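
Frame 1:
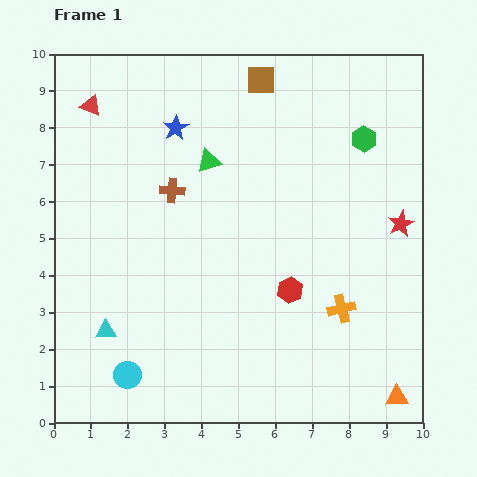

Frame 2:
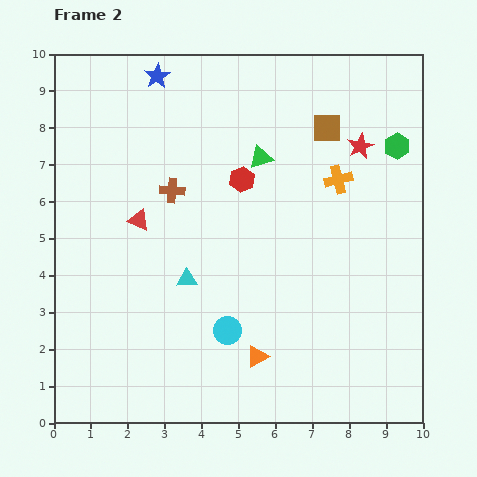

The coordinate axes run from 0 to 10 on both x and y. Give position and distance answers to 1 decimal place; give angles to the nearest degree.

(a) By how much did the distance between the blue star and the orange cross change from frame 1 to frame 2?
-1.1

Distance in frame 1: 6.7. Distance in frame 2: 5.6.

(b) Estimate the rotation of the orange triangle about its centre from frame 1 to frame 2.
28° counter-clockwise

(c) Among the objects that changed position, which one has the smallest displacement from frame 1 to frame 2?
the green hexagon

(moved 0.9)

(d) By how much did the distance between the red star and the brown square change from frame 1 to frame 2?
-4.4

Distance in frame 1: 5.4. Distance in frame 2: 1.0.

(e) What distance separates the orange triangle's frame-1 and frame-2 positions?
4.0

The orange triangle moved from (9.3, 0.7) to (5.5, 1.8), a distance of √(3.8² + 1.1²) ≈ 4.0.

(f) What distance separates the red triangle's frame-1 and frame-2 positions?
3.4

The red triangle moved from (1.0, 8.6) to (2.3, 5.5), a distance of √(1.3² + 3.1²) ≈ 3.4.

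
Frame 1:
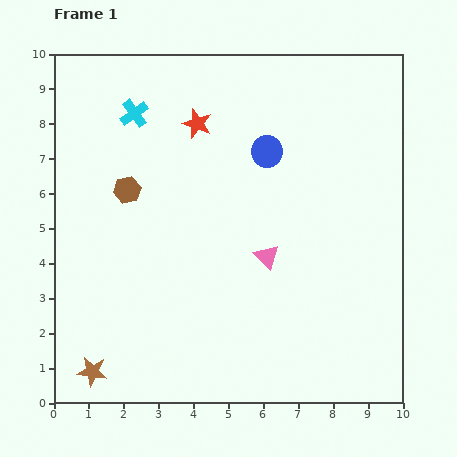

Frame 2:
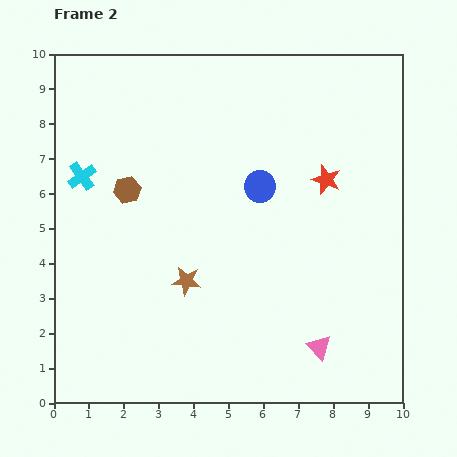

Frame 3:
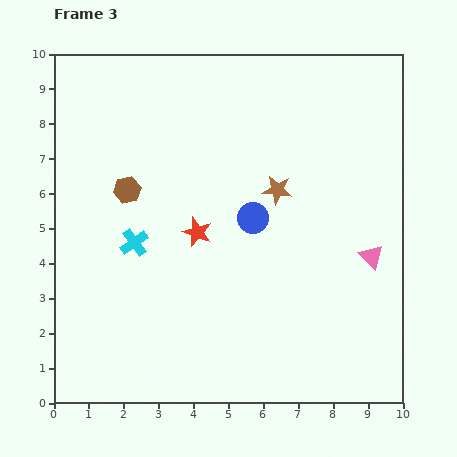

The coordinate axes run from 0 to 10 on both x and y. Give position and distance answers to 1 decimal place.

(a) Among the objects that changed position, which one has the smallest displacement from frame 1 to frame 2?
the blue circle

(moved 1.0)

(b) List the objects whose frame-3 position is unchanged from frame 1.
the brown hexagon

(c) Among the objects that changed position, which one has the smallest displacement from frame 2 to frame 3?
the blue circle

(moved 0.9)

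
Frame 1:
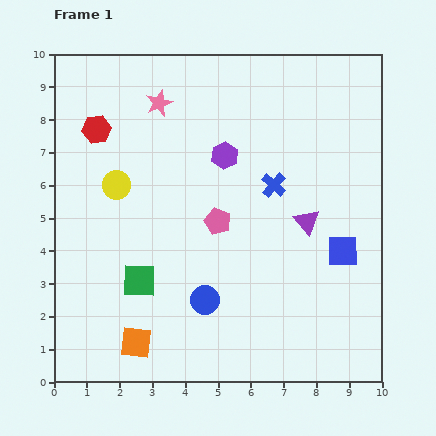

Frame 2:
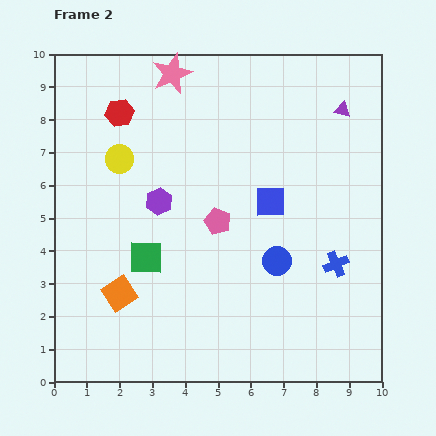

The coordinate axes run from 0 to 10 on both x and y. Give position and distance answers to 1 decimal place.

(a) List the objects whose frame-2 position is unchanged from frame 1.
the pink pentagon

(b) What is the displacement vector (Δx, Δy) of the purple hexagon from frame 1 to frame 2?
(-2.0, -1.4)

The purple hexagon was at (5.2, 6.9) in frame 1 and (3.2, 5.5) in frame 2.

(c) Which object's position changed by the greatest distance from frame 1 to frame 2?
the purple triangle

(moved 3.6; next 3.1)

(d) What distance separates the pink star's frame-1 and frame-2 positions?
1.0

The pink star moved from (3.2, 8.5) to (3.6, 9.4), a distance of √(0.4² + 0.9²) ≈ 1.0.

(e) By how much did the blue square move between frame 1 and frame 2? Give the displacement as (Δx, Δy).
(-2.2, 1.5)

The blue square was at (8.8, 4.0) in frame 1 and (6.6, 5.5) in frame 2.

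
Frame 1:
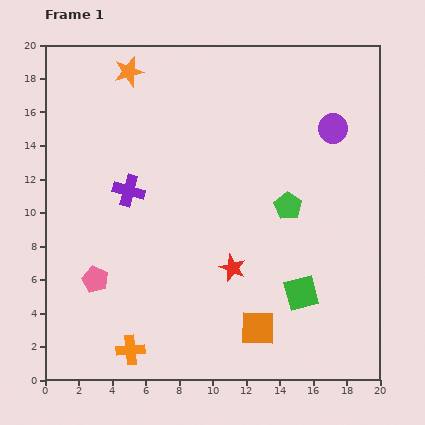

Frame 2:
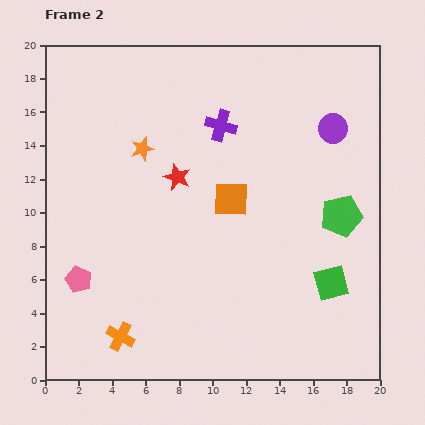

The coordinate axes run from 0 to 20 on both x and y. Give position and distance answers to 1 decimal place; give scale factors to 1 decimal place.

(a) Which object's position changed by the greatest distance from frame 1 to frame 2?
the orange square

(moved 7.9; next 6.7)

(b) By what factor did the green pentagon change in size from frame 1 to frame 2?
1.5×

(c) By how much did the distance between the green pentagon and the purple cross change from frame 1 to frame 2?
-0.5

Distance in frame 1: 9.5. Distance in frame 2: 9.0.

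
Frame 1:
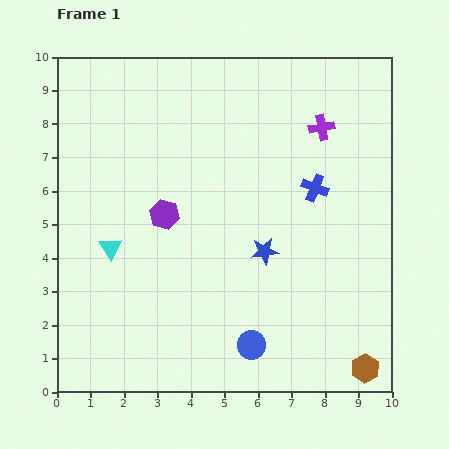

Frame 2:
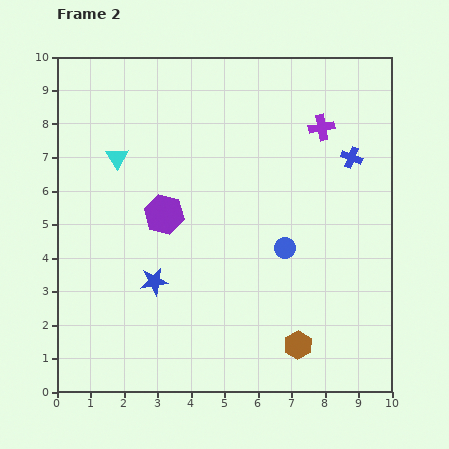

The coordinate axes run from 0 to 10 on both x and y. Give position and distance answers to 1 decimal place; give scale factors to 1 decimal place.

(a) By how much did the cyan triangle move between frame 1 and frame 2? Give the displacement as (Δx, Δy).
(0.2, 2.7)

The cyan triangle was at (1.6, 4.3) in frame 1 and (1.8, 7.0) in frame 2.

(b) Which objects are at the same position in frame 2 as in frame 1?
the purple hexagon, the purple cross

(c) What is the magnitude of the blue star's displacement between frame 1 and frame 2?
3.4

The blue star moved from (6.2, 4.2) to (2.9, 3.3), a distance of √(3.3² + 0.9²) ≈ 3.4.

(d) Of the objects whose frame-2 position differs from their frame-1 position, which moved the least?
the blue cross

(moved 1.4)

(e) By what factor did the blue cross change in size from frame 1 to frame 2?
0.8×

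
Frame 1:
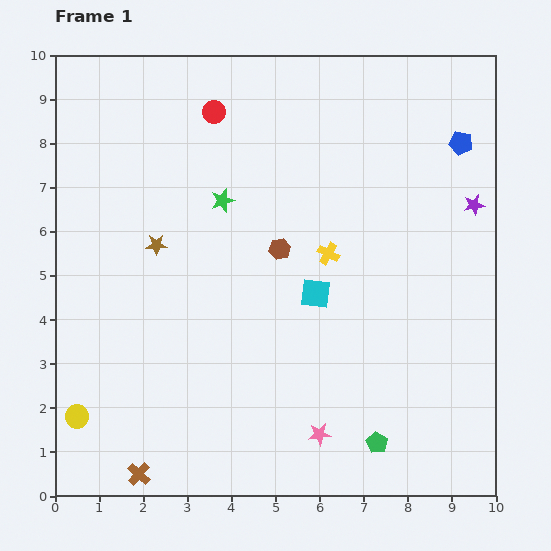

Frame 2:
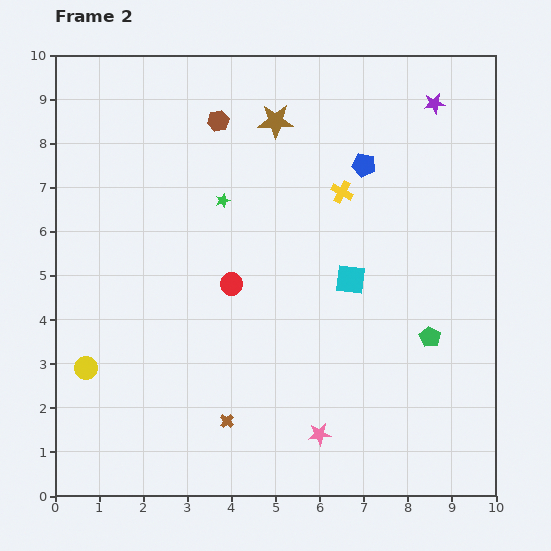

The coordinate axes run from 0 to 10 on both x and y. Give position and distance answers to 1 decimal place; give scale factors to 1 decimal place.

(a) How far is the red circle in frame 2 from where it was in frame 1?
3.9

The red circle moved from (3.6, 8.7) to (4.0, 4.8), a distance of √(0.4² + 3.9²) ≈ 3.9.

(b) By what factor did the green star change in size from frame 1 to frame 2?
0.6×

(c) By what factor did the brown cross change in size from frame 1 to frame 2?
0.6×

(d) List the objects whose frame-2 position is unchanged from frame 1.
the green star, the pink star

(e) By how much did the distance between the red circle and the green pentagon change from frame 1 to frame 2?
-3.7

Distance in frame 1: 8.4. Distance in frame 2: 4.7.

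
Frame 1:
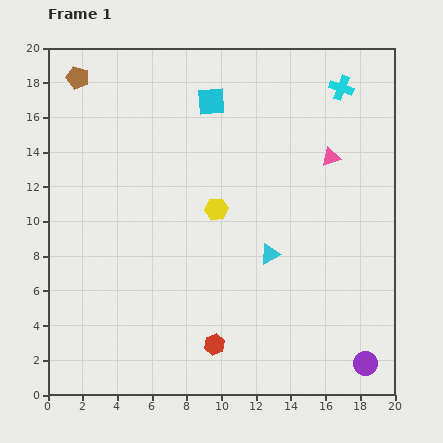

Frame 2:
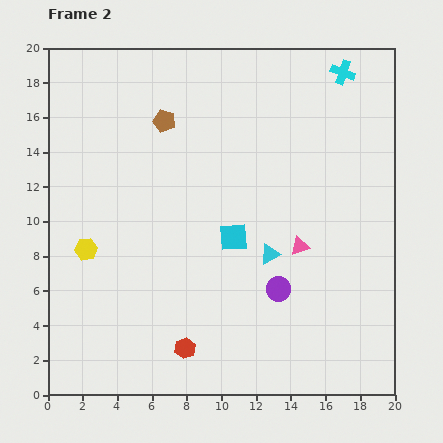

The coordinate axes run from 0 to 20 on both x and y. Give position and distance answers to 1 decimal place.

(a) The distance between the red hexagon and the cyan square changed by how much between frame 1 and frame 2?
-7.0

Distance in frame 1: 14.0. Distance in frame 2: 7.0.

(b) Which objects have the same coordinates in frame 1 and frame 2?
the cyan triangle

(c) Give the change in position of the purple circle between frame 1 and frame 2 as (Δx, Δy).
(-5.0, 4.3)

The purple circle was at (18.3, 1.8) in frame 1 and (13.3, 6.1) in frame 2.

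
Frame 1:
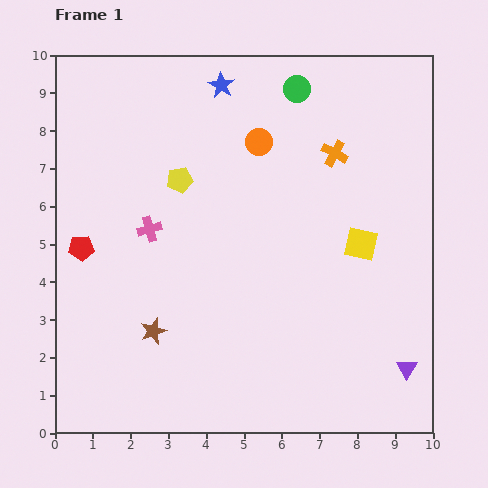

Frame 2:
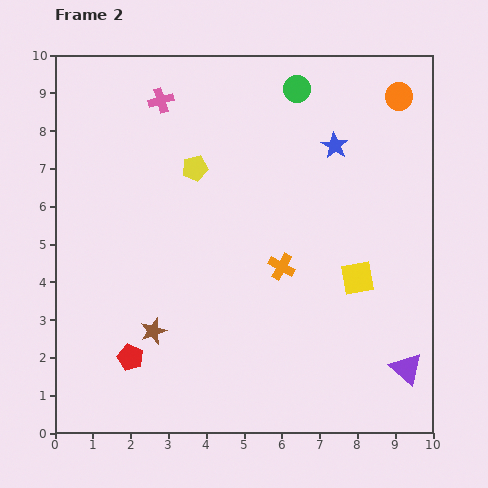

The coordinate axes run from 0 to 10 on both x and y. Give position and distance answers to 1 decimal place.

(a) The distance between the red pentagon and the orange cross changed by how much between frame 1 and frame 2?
-2.5

Distance in frame 1: 7.2. Distance in frame 2: 4.7.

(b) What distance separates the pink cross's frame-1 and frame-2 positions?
3.4

The pink cross moved from (2.5, 5.4) to (2.8, 8.8), a distance of √(0.3² + 3.4²) ≈ 3.4.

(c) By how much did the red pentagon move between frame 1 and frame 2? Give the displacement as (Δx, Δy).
(1.3, -2.9)

The red pentagon was at (0.7, 4.9) in frame 1 and (2.0, 2.0) in frame 2.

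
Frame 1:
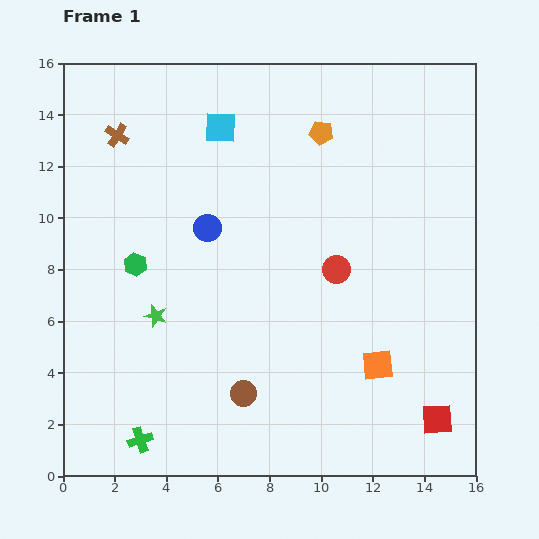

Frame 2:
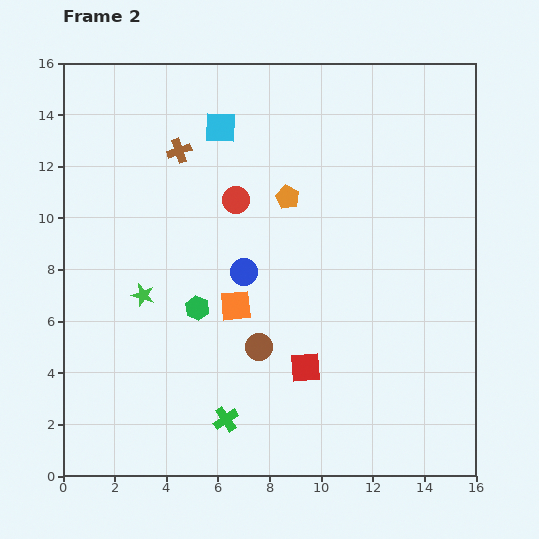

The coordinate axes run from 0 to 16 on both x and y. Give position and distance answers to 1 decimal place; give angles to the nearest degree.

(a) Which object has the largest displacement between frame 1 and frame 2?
the orange square

(moved 6.0; next 5.5)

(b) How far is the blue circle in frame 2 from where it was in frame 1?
2.2

The blue circle moved from (5.6, 9.6) to (7.0, 7.9), a distance of √(1.4² + 1.7²) ≈ 2.2.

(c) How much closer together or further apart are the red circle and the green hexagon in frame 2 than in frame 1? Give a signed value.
-3.3

Distance in frame 1: 7.8. Distance in frame 2: 4.5.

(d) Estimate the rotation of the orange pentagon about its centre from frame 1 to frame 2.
19° clockwise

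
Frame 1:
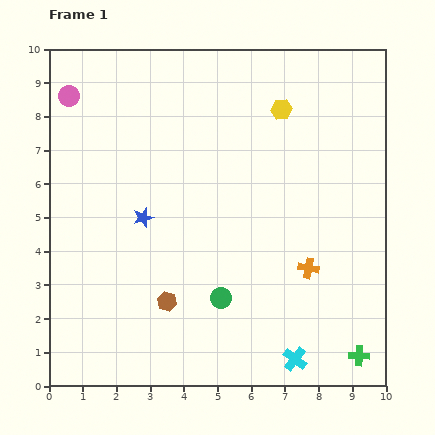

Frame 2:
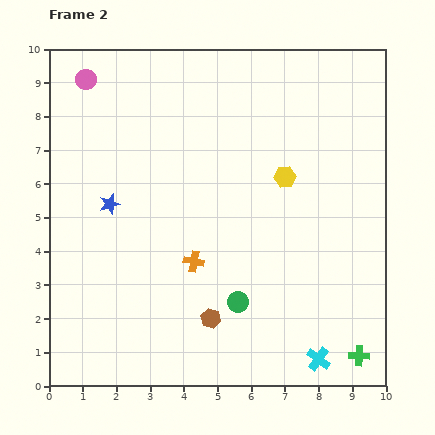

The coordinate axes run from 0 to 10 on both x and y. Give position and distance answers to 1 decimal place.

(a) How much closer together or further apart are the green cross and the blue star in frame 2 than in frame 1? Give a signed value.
+1.1

Distance in frame 1: 7.6. Distance in frame 2: 8.7.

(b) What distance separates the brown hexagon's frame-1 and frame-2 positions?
1.4

The brown hexagon moved from (3.5, 2.5) to (4.8, 2.0), a distance of √(1.3² + 0.5²) ≈ 1.4.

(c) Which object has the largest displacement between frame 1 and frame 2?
the orange cross

(moved 3.4; next 2.0)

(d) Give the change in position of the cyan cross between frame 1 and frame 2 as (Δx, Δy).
(0.7, 0.0)

The cyan cross was at (7.3, 0.8) in frame 1 and (8.0, 0.8) in frame 2.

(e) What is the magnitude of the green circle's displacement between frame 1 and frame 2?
0.5

The green circle moved from (5.1, 2.6) to (5.6, 2.5), a distance of √(0.5² + 0.1²) ≈ 0.5.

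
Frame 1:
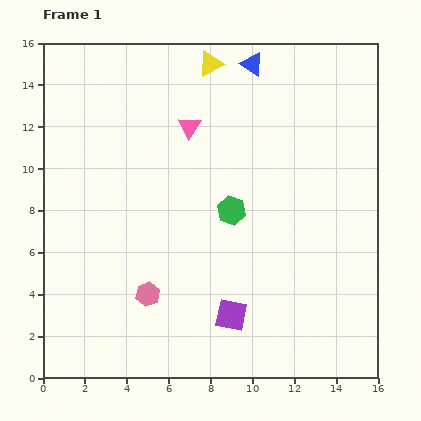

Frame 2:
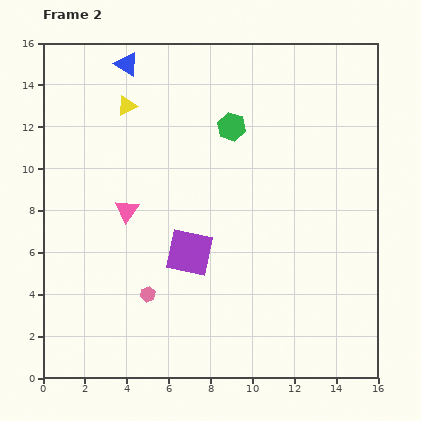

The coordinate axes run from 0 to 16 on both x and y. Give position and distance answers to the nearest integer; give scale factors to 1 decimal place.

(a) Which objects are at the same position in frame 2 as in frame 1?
the pink hexagon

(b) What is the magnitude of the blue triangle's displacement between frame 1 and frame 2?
6

The blue triangle moved from (10, 15) to (4, 15), a distance of √(6² + 0²) ≈ 6.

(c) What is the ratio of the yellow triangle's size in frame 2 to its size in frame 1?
0.8×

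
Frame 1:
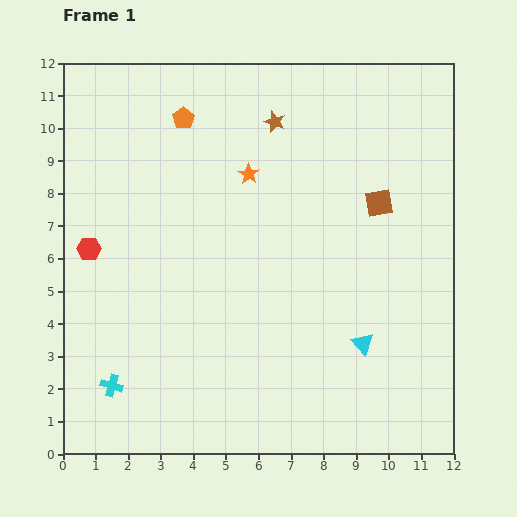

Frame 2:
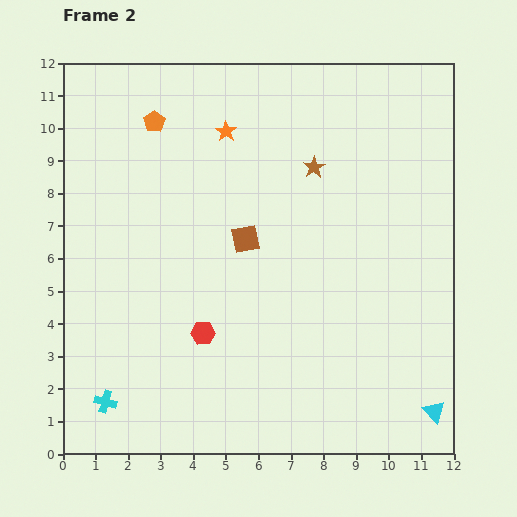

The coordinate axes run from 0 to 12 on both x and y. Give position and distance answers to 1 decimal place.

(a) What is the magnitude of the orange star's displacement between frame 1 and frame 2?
1.5

The orange star moved from (5.7, 8.6) to (5.0, 9.9), a distance of √(0.7² + 1.3²) ≈ 1.5.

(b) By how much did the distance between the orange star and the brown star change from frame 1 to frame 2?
+1.1

Distance in frame 1: 1.8. Distance in frame 2: 2.9.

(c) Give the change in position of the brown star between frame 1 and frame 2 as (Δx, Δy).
(1.2, -1.4)

The brown star was at (6.5, 10.2) in frame 1 and (7.7, 8.8) in frame 2.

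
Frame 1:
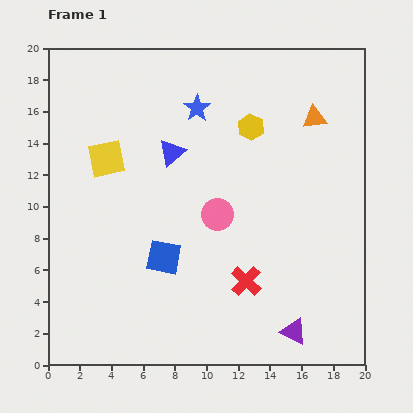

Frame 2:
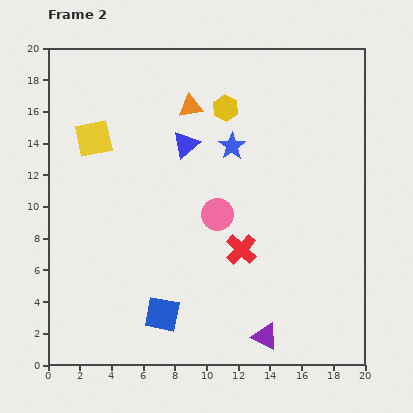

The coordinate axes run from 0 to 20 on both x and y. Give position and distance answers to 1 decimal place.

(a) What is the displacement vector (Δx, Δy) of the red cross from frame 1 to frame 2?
(-0.3, 2.0)

The red cross was at (12.5, 5.3) in frame 1 and (12.2, 7.3) in frame 2.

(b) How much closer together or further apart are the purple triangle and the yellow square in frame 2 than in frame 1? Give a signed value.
+0.4

Distance in frame 1: 16.1. Distance in frame 2: 16.5.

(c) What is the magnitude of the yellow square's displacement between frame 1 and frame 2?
1.5

The yellow square moved from (3.7, 13.0) to (2.9, 14.3), a distance of √(0.8² + 1.3²) ≈ 1.5.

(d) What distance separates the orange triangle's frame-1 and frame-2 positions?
7.8

The orange triangle moved from (16.8, 15.6) to (9.0, 16.3), a distance of √(7.8² + 0.7²) ≈ 7.8.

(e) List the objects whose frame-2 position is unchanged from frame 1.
the pink circle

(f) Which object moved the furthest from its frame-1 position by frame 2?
the orange triangle

(moved 7.8; next 3.6)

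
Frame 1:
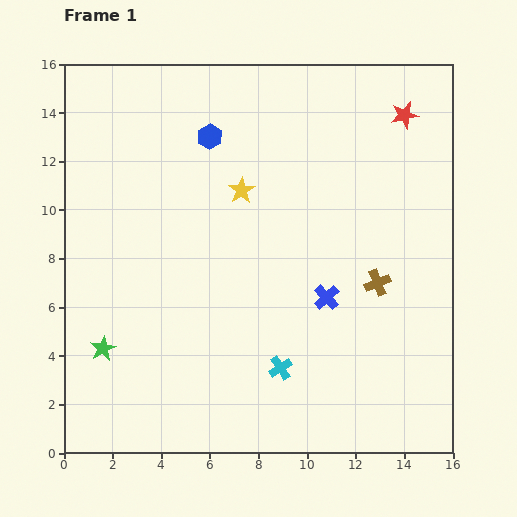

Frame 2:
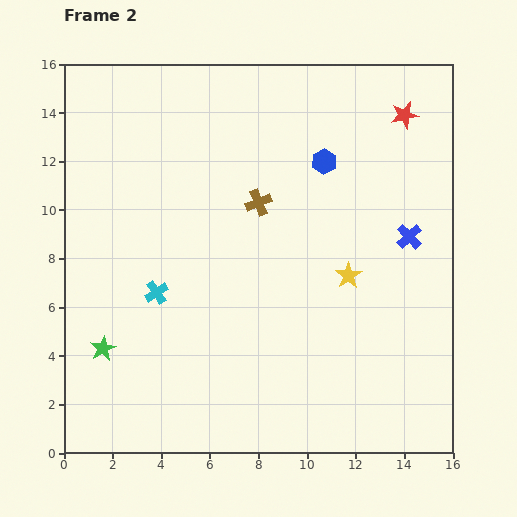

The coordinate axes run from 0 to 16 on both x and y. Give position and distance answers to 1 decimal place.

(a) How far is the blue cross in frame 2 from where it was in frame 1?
4.2

The blue cross moved from (10.8, 6.4) to (14.2, 8.9), a distance of √(3.4² + 2.5²) ≈ 4.2.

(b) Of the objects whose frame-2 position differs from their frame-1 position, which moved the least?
the blue cross

(moved 4.2)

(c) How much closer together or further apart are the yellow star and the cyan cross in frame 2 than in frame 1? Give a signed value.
+0.4

Distance in frame 1: 7.5. Distance in frame 2: 7.9.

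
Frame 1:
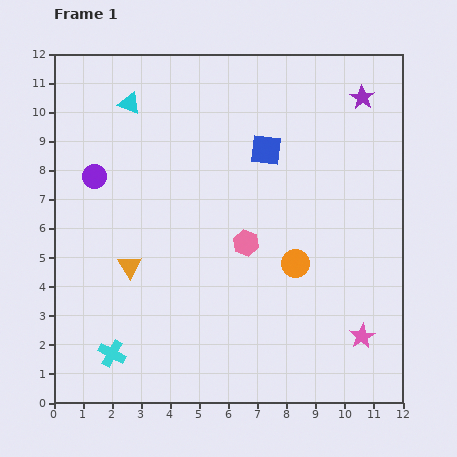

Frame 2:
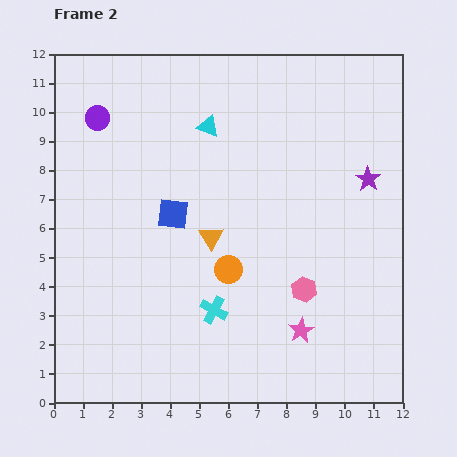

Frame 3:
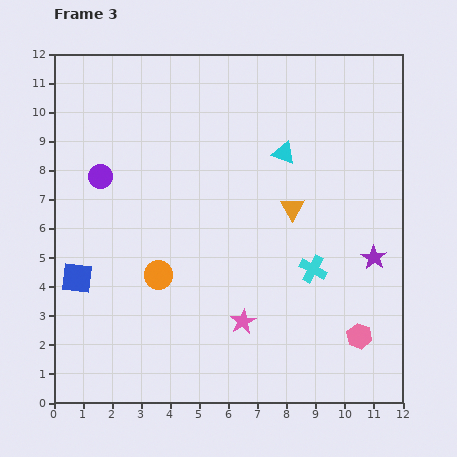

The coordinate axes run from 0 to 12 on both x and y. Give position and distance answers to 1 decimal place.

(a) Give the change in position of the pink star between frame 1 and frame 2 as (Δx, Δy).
(-2.1, 0.2)

The pink star was at (10.6, 2.3) in frame 1 and (8.5, 2.5) in frame 2.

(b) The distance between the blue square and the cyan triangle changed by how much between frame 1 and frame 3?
+3.3

Distance in frame 1: 5.0. Distance in frame 3: 8.3.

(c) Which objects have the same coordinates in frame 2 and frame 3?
none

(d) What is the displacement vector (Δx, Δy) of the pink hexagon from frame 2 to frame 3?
(1.9, -1.6)

The pink hexagon was at (8.6, 3.9) in frame 2 and (10.5, 2.3) in frame 3.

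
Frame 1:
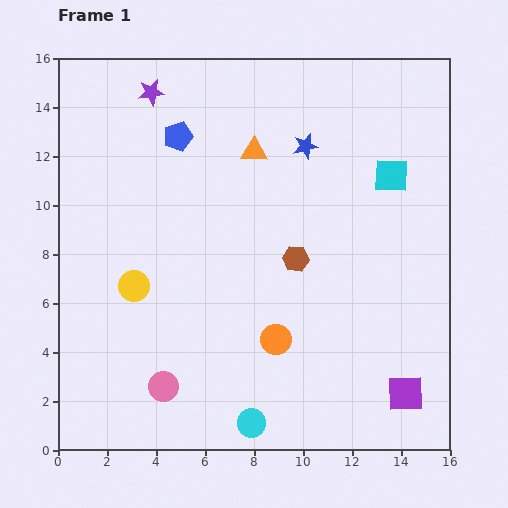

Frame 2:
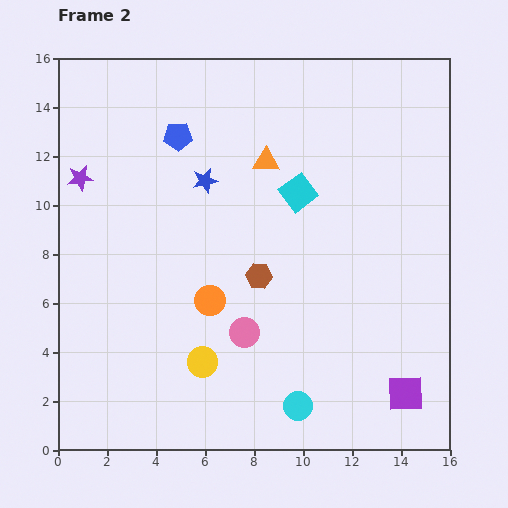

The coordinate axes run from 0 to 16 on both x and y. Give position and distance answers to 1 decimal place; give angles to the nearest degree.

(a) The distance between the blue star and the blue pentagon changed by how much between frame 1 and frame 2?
-3.1

Distance in frame 1: 5.2. Distance in frame 2: 2.1.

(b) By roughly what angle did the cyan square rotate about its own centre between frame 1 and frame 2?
39° counter-clockwise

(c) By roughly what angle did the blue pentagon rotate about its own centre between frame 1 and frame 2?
16° clockwise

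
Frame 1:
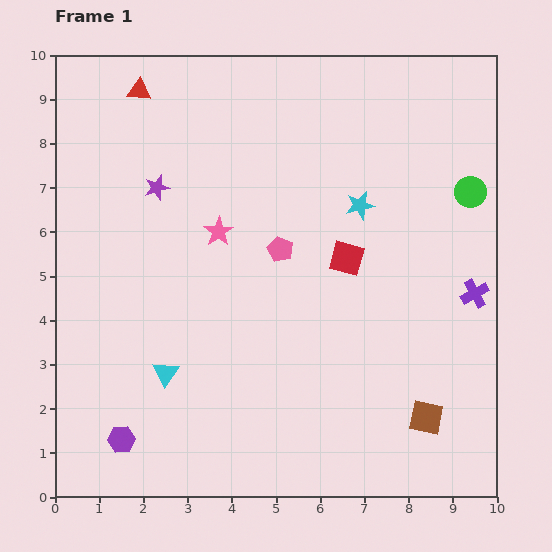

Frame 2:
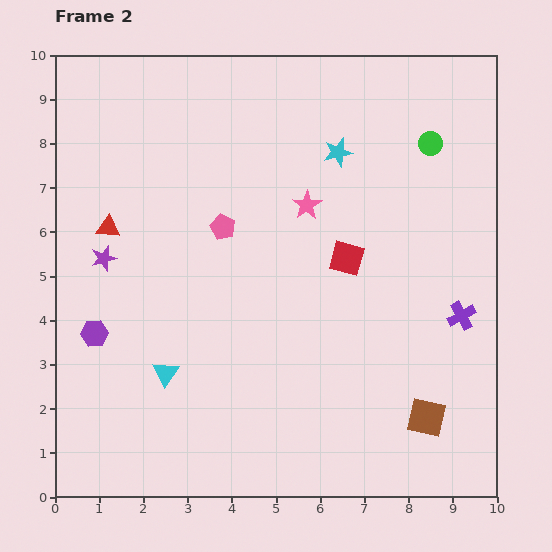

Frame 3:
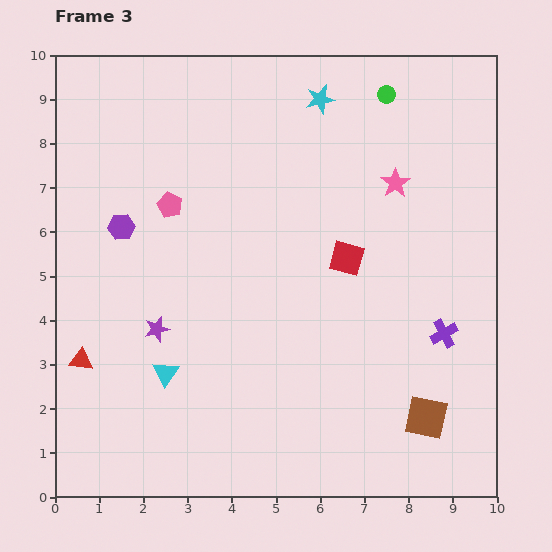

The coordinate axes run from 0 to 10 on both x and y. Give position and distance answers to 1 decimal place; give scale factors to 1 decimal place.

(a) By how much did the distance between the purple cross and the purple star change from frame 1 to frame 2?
+0.6

Distance in frame 1: 7.6. Distance in frame 2: 8.2.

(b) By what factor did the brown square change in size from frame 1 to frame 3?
1.3×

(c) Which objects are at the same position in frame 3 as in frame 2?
the red square, the brown square, the cyan triangle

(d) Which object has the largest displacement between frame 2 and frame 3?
the red triangle

(moved 3.1; next 2.5)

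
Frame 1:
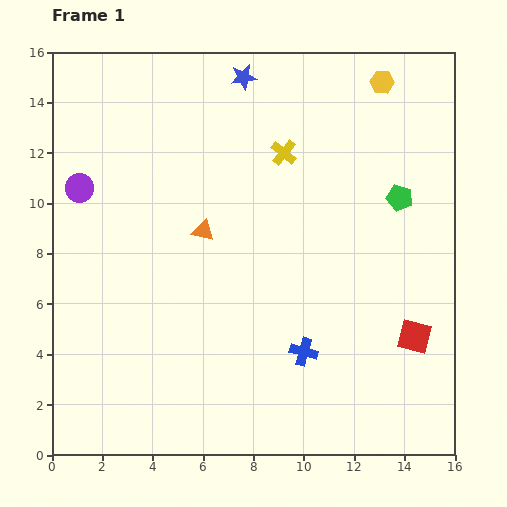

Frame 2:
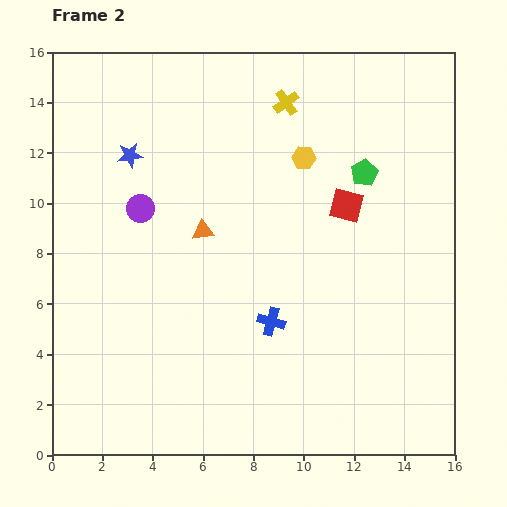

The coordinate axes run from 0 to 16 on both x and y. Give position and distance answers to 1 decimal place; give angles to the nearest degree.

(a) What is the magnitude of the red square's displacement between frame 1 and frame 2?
5.9

The red square moved from (14.4, 4.7) to (11.7, 9.9), a distance of √(2.7² + 5.2²) ≈ 5.9.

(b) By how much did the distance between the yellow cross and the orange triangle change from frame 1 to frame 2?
+1.6

Distance in frame 1: 4.5. Distance in frame 2: 6.1.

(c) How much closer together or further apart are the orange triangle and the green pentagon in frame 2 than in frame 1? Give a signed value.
-1.1

Distance in frame 1: 7.9. Distance in frame 2: 6.8.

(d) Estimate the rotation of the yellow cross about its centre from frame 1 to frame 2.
16° clockwise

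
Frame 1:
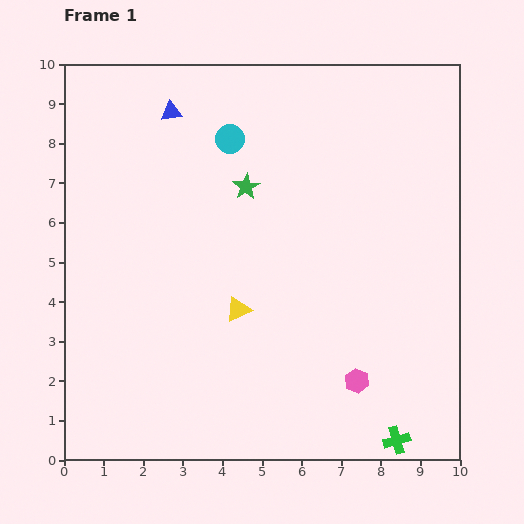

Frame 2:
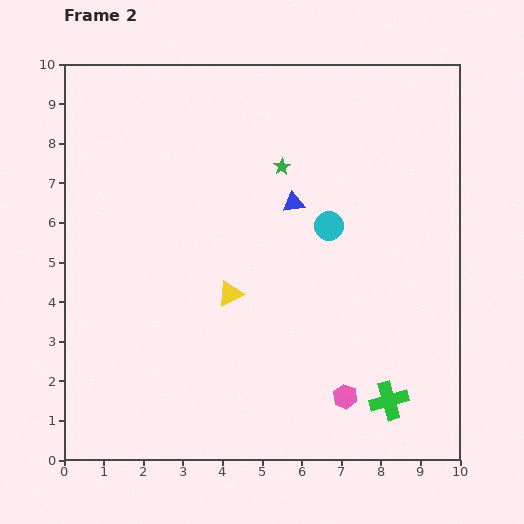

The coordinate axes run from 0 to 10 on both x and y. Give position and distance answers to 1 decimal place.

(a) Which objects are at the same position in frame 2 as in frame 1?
none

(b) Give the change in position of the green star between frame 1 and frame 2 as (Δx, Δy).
(0.9, 0.5)

The green star was at (4.6, 6.9) in frame 1 and (5.5, 7.4) in frame 2.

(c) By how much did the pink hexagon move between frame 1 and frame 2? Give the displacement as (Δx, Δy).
(-0.3, -0.4)

The pink hexagon was at (7.4, 2.0) in frame 1 and (7.1, 1.6) in frame 2.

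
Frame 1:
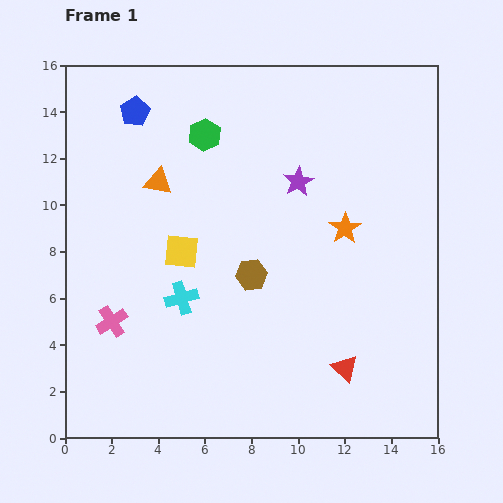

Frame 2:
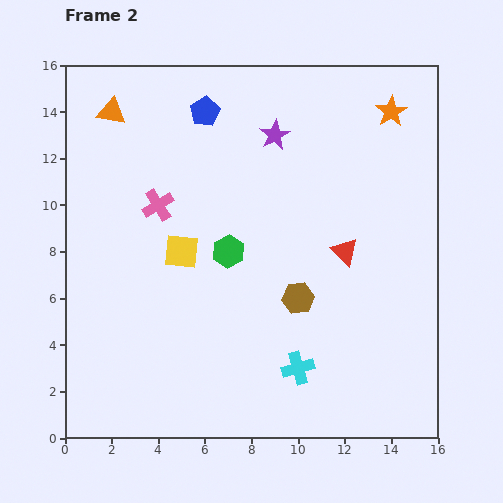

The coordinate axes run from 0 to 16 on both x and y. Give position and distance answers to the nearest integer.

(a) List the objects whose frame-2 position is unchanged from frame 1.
the yellow square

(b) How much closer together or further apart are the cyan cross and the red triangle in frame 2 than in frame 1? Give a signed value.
-3

Distance in frame 1: 8. Distance in frame 2: 5.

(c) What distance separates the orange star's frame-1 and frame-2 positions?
5

The orange star moved from (12, 9) to (14, 14), a distance of √(2² + 5²) ≈ 5.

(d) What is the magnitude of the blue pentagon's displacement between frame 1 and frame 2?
3

The blue pentagon moved from (3, 14) to (6, 14), a distance of √(3² + 0²) ≈ 3.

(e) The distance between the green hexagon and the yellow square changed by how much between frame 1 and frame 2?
-3

Distance in frame 1: 5. Distance in frame 2: 2.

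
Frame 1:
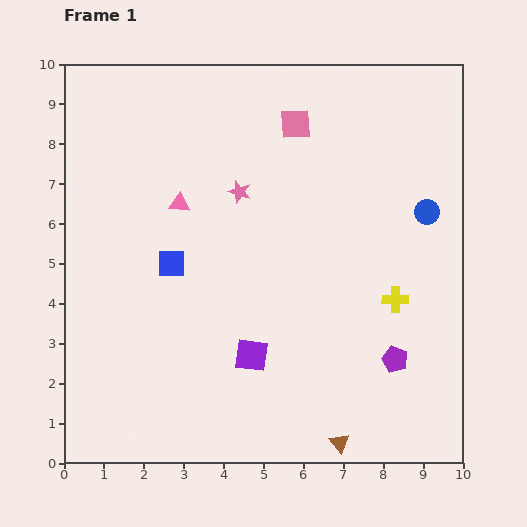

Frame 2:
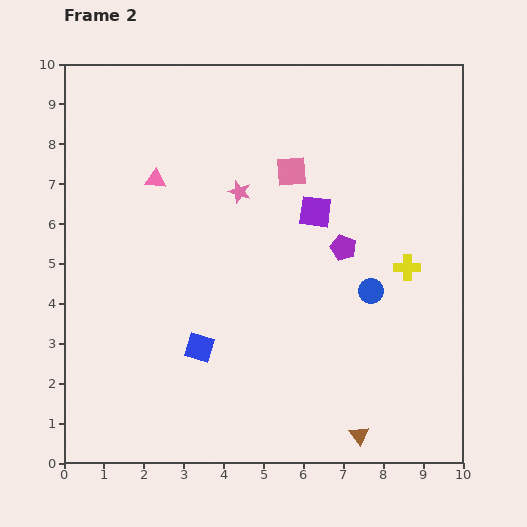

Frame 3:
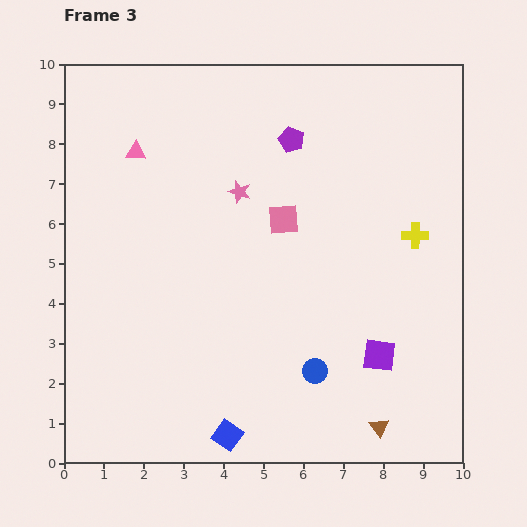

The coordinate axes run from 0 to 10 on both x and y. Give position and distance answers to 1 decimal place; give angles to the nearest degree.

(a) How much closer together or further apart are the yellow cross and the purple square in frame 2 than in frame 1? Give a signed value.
-1.2

Distance in frame 1: 3.9. Distance in frame 2: 2.7.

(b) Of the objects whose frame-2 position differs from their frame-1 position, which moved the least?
the brown triangle

(moved 0.5)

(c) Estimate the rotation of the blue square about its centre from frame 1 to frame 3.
35° clockwise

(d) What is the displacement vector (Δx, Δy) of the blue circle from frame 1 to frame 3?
(-2.8, -4.0)

The blue circle was at (9.1, 6.3) in frame 1 and (6.3, 2.3) in frame 3.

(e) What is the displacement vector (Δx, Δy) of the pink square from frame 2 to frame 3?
(-0.2, -1.2)

The pink square was at (5.7, 7.3) in frame 2 and (5.5, 6.1) in frame 3.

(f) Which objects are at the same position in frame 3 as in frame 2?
the pink star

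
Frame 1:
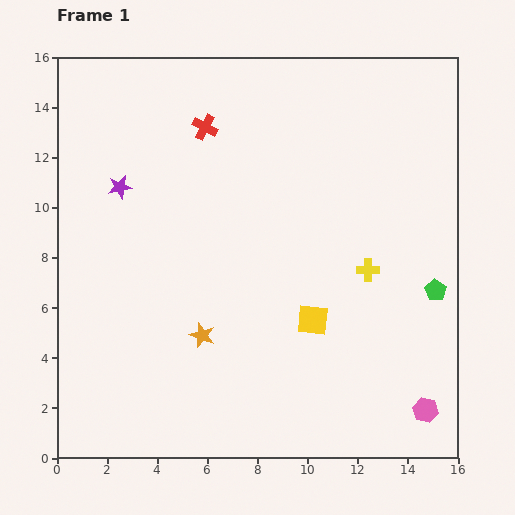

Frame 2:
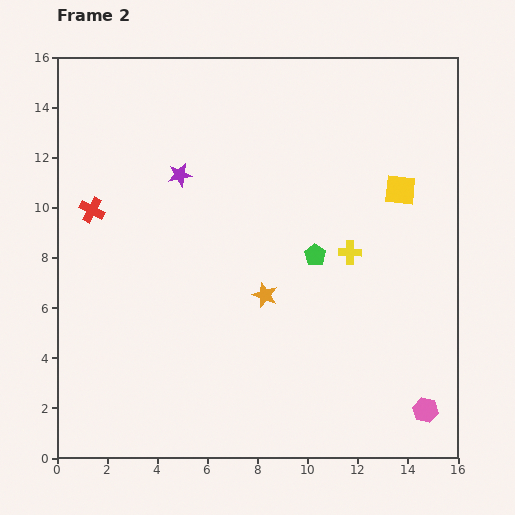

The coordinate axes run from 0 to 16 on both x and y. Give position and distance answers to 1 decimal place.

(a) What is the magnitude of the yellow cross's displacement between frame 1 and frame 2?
1.0

The yellow cross moved from (12.4, 7.5) to (11.7, 8.2), a distance of √(0.7² + 0.7²) ≈ 1.0.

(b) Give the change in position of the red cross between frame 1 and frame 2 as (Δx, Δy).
(-4.5, -3.3)

The red cross was at (5.9, 13.2) in frame 1 and (1.4, 9.9) in frame 2.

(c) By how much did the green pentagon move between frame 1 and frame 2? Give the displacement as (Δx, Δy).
(-4.8, 1.4)

The green pentagon was at (15.1, 6.7) in frame 1 and (10.3, 8.1) in frame 2.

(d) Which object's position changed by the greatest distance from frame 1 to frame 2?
the yellow square

(moved 6.3; next 5.6)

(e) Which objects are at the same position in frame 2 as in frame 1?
the pink hexagon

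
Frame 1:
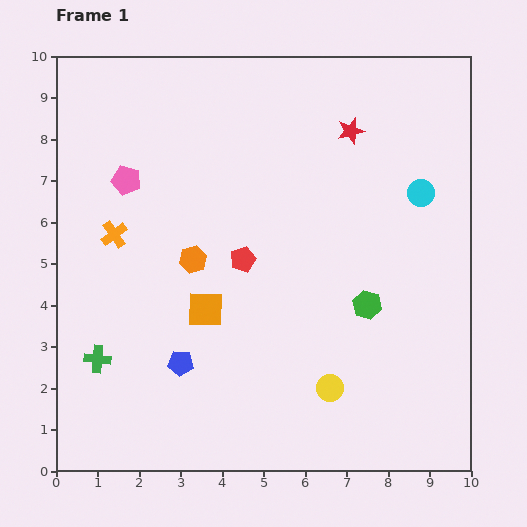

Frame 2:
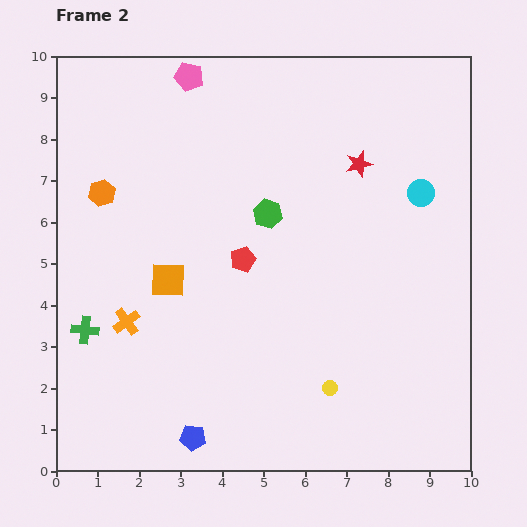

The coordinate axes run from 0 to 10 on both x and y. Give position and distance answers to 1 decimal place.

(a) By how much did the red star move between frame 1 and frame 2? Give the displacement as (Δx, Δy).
(0.2, -0.8)

The red star was at (7.1, 8.2) in frame 1 and (7.3, 7.4) in frame 2.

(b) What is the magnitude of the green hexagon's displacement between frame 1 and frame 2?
3.3

The green hexagon moved from (7.5, 4.0) to (5.1, 6.2), a distance of √(2.4² + 2.2²) ≈ 3.3.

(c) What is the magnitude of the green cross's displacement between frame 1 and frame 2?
0.8

The green cross moved from (1.0, 2.7) to (0.7, 3.4), a distance of √(0.3² + 0.7²) ≈ 0.8.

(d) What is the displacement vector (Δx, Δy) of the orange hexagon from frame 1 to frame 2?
(-2.2, 1.6)

The orange hexagon was at (3.3, 5.1) in frame 1 and (1.1, 6.7) in frame 2.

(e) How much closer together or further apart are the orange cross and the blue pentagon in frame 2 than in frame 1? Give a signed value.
-0.3

Distance in frame 1: 3.5. Distance in frame 2: 3.2.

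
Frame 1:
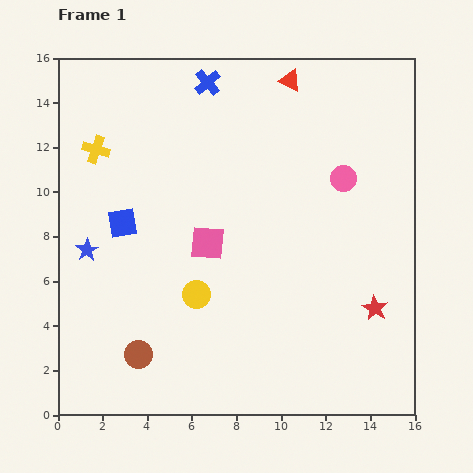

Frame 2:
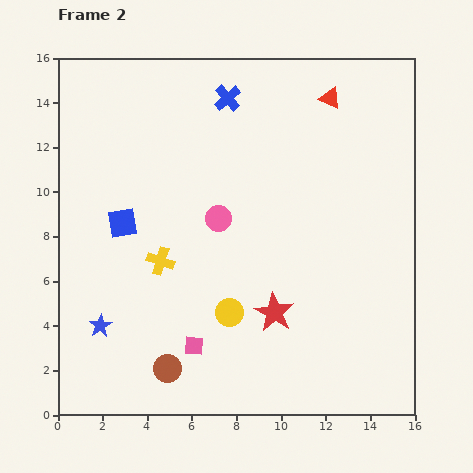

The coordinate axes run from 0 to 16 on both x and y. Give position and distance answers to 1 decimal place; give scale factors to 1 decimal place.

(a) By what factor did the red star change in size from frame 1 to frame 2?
1.6×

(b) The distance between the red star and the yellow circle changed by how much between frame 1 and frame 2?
-6.0

Distance in frame 1: 8.0. Distance in frame 2: 2.0.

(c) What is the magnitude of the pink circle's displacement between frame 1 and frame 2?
5.9

The pink circle moved from (12.8, 10.6) to (7.2, 8.8), a distance of √(5.6² + 1.8²) ≈ 5.9.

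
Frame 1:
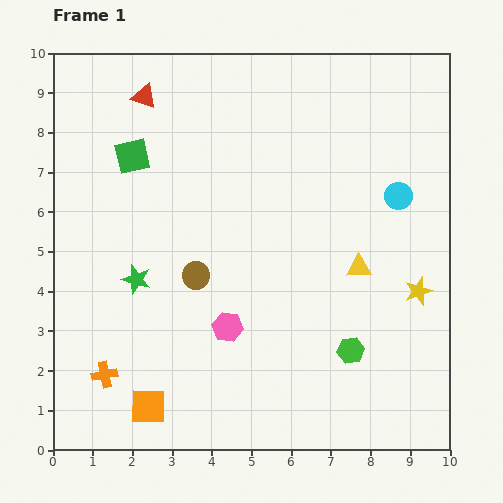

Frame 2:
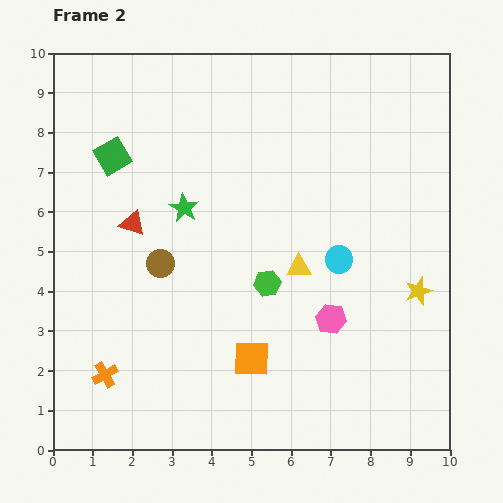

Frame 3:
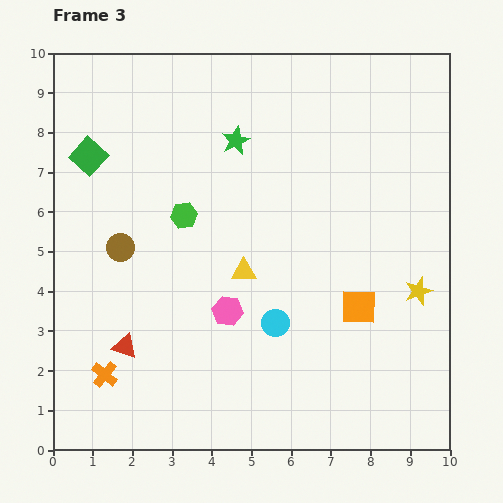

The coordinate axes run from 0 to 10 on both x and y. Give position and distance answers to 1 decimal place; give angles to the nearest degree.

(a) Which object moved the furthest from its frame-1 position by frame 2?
the red triangle

(moved 3.2; next 2.9)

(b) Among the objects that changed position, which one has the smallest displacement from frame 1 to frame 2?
the green square

(moved 0.5)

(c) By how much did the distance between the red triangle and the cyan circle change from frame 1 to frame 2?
-1.6

Distance in frame 1: 6.9. Distance in frame 2: 5.3.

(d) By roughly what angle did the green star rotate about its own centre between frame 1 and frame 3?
30° clockwise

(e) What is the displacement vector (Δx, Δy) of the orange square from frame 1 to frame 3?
(5.3, 2.5)

The orange square was at (2.4, 1.1) in frame 1 and (7.7, 3.6) in frame 3.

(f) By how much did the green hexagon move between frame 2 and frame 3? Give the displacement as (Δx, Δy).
(-2.1, 1.7)

The green hexagon was at (5.4, 4.2) in frame 2 and (3.3, 5.9) in frame 3.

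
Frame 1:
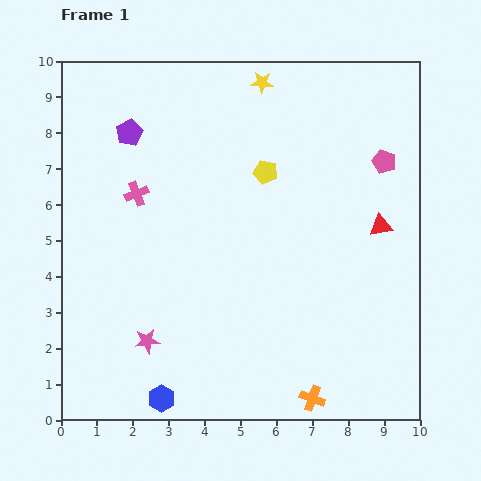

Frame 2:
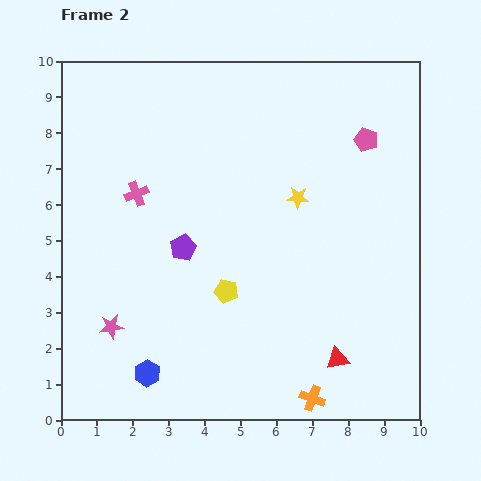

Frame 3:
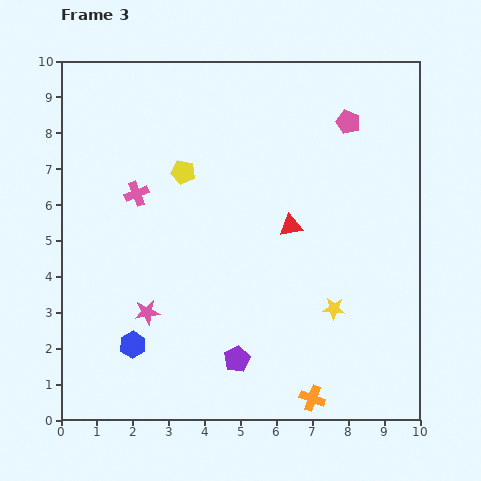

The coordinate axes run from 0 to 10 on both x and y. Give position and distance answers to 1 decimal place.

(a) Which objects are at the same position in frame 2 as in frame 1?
the pink cross, the orange cross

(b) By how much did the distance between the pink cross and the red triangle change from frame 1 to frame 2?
+0.3

Distance in frame 1: 6.9. Distance in frame 2: 7.2.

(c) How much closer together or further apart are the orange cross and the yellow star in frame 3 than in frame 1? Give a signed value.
-6.3

Distance in frame 1: 8.9. Distance in frame 3: 2.6.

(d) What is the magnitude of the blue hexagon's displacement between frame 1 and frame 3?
1.7

The blue hexagon moved from (2.8, 0.6) to (2.0, 2.1), a distance of √(0.8² + 1.5²) ≈ 1.7.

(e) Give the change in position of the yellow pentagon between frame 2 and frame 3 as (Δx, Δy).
(-1.2, 3.3)

The yellow pentagon was at (4.6, 3.6) in frame 2 and (3.4, 6.9) in frame 3.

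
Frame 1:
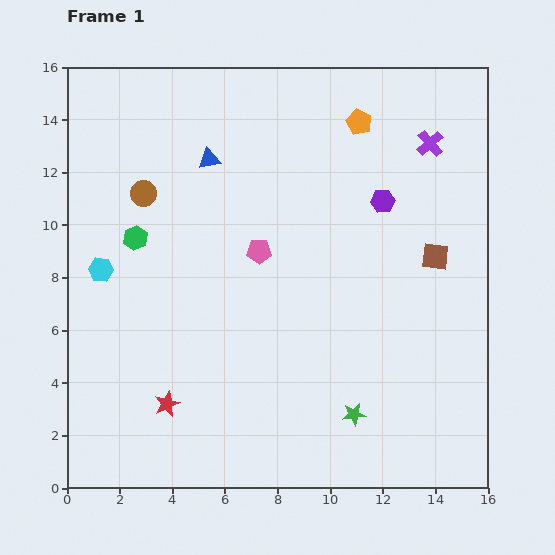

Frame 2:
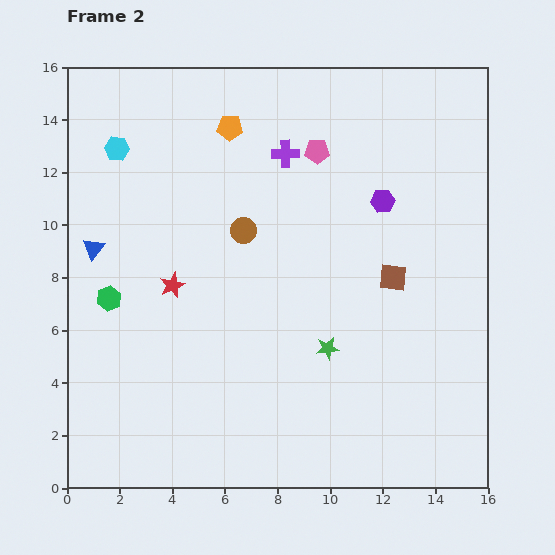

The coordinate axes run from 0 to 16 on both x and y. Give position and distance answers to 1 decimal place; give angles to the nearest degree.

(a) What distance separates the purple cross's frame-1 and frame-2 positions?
5.5

The purple cross moved from (13.8, 13.1) to (8.3, 12.7), a distance of √(5.5² + 0.4²) ≈ 5.5.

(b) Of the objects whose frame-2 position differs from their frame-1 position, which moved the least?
the brown square

(moved 1.8)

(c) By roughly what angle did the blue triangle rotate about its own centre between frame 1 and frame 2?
40° counter-clockwise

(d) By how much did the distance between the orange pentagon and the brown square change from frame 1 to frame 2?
+2.5

Distance in frame 1: 5.9. Distance in frame 2: 8.4.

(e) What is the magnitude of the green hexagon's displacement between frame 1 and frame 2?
2.5

The green hexagon moved from (2.6, 9.5) to (1.6, 7.2), a distance of √(1.0² + 2.3²) ≈ 2.5.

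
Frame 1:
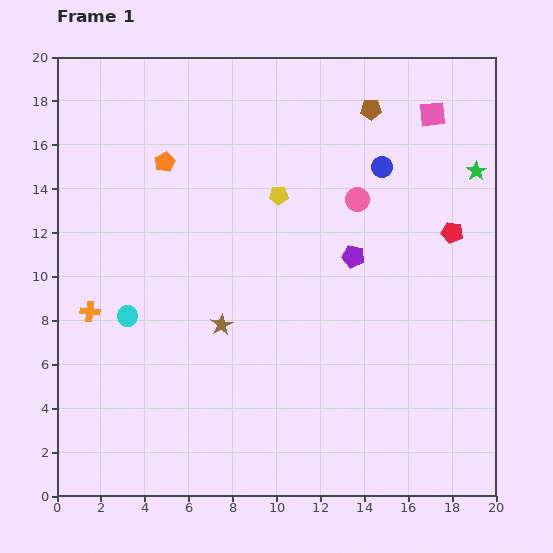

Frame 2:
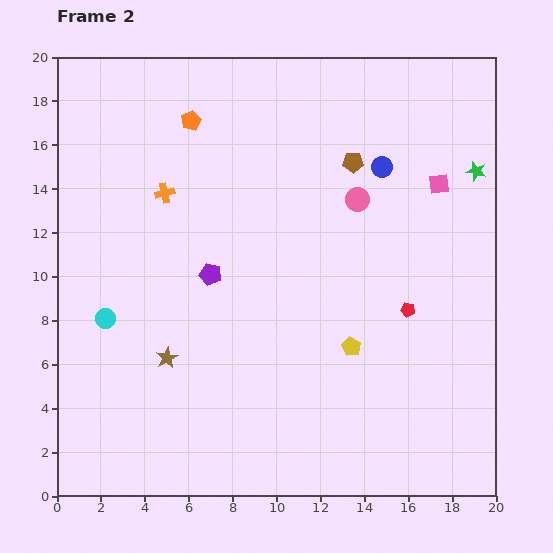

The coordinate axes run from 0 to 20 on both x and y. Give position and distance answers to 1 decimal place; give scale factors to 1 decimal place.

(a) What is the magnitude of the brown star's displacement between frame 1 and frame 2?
2.9

The brown star moved from (7.5, 7.8) to (5.0, 6.3), a distance of √(2.5² + 1.5²) ≈ 2.9.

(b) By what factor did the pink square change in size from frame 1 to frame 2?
0.8×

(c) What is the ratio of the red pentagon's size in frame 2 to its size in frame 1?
0.7×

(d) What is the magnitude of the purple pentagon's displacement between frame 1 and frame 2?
6.5

The purple pentagon moved from (13.5, 10.9) to (7.0, 10.1), a distance of √(6.5² + 0.8²) ≈ 6.5.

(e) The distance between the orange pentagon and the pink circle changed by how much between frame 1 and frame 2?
-0.6

Distance in frame 1: 9.0. Distance in frame 2: 8.4.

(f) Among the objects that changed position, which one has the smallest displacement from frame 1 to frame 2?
the cyan circle

(moved 1.0)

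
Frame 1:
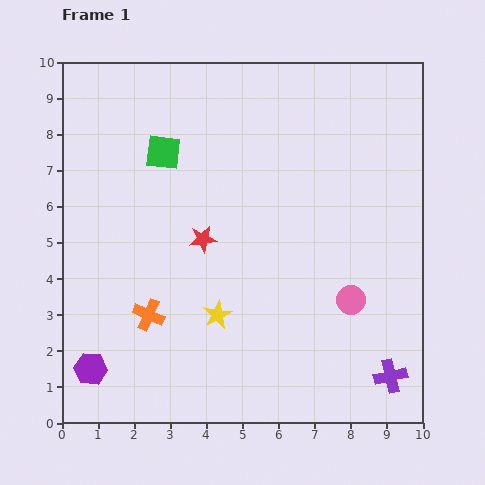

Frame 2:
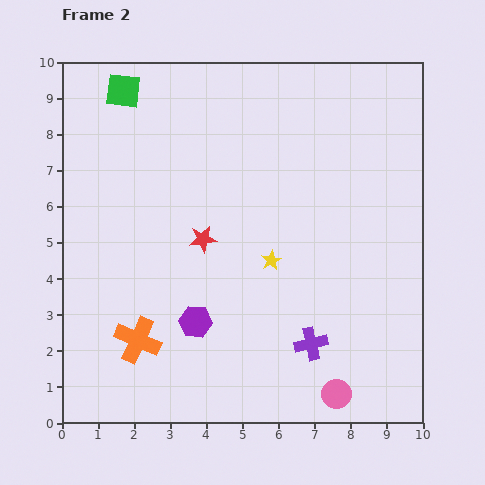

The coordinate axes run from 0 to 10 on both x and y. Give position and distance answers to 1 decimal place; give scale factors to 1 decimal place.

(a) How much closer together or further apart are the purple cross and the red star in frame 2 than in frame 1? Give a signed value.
-2.2

Distance in frame 1: 6.4. Distance in frame 2: 4.2.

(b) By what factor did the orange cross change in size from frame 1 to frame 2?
1.5×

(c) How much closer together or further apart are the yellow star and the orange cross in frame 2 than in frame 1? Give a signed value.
+2.4

Distance in frame 1: 1.9. Distance in frame 2: 4.3.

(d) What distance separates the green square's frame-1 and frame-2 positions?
2.0

The green square moved from (2.8, 7.5) to (1.7, 9.2), a distance of √(1.1² + 1.7²) ≈ 2.0.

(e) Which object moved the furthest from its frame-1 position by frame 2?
the purple hexagon

(moved 3.2; next 2.6)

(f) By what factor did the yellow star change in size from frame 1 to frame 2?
0.7×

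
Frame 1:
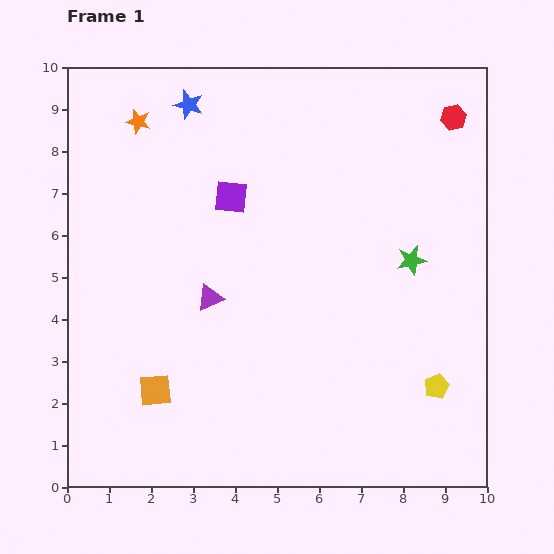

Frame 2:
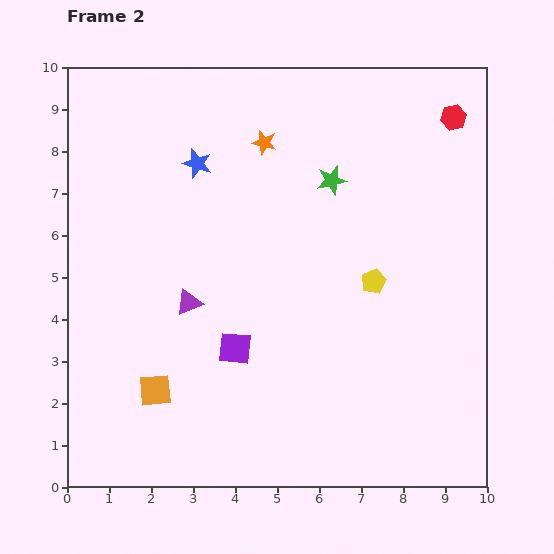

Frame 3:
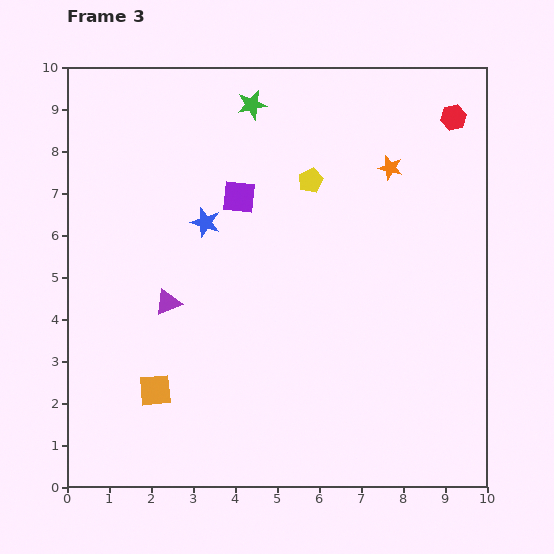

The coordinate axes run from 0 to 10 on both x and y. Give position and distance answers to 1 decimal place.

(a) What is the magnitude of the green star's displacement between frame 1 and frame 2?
2.7

The green star moved from (8.2, 5.4) to (6.3, 7.3), a distance of √(1.9² + 1.9²) ≈ 2.7.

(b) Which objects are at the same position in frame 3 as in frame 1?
the red hexagon, the orange square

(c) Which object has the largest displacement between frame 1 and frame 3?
the orange star

(moved 6.1; next 5.7)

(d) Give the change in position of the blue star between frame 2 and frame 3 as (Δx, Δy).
(0.2, -1.4)

The blue star was at (3.1, 7.7) in frame 2 and (3.3, 6.3) in frame 3.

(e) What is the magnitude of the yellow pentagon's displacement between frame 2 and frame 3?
2.8

The yellow pentagon moved from (7.3, 4.9) to (5.8, 7.3), a distance of √(1.5² + 2.4²) ≈ 2.8.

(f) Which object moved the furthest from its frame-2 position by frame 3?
the purple square

(moved 3.6; next 3.1)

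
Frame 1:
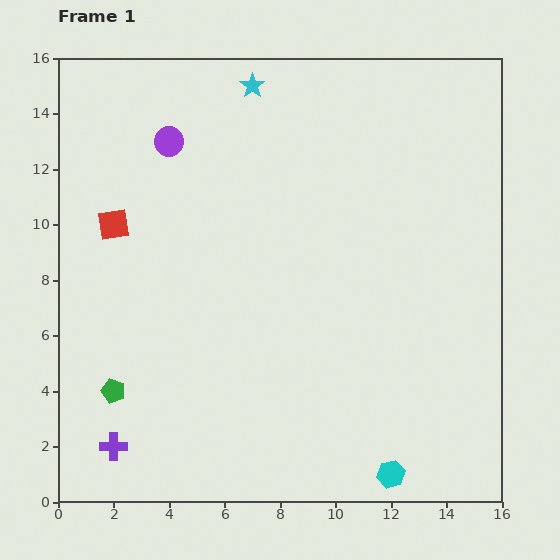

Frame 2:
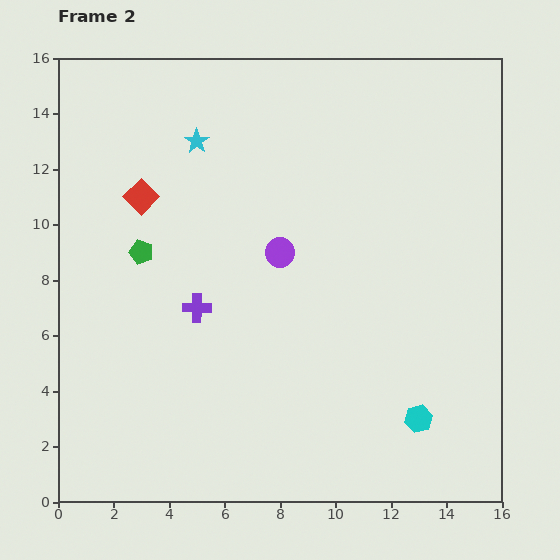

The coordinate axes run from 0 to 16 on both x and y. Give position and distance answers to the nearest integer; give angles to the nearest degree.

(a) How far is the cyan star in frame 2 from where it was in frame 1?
3

The cyan star moved from (7, 15) to (5, 13), a distance of √(2² + 2²) ≈ 3.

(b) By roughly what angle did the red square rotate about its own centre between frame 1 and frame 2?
37° counter-clockwise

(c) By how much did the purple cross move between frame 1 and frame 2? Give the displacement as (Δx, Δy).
(3, 5)

The purple cross was at (2, 2) in frame 1 and (5, 7) in frame 2.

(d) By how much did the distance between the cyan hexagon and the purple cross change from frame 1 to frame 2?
-1

Distance in frame 1: 10. Distance in frame 2: 9.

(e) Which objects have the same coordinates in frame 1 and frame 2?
none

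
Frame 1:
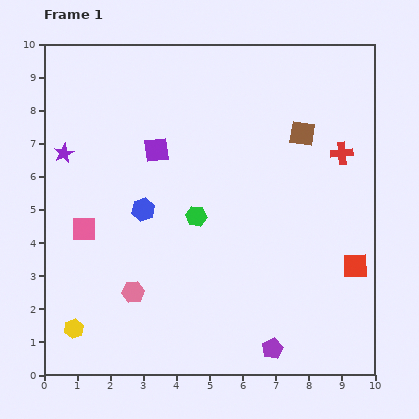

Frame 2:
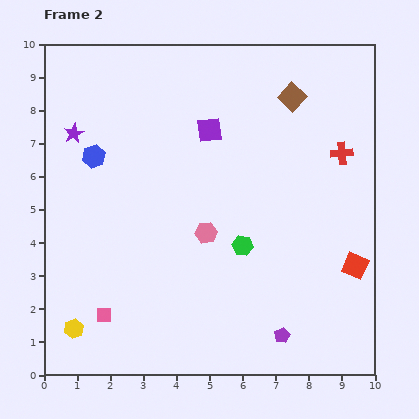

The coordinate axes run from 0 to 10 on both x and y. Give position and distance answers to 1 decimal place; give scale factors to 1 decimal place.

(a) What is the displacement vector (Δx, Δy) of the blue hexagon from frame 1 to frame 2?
(-1.5, 1.6)

The blue hexagon was at (3.0, 5.0) in frame 1 and (1.5, 6.6) in frame 2.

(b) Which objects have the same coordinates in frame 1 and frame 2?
the red cross, the red square, the yellow hexagon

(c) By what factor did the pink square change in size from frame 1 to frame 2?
0.6×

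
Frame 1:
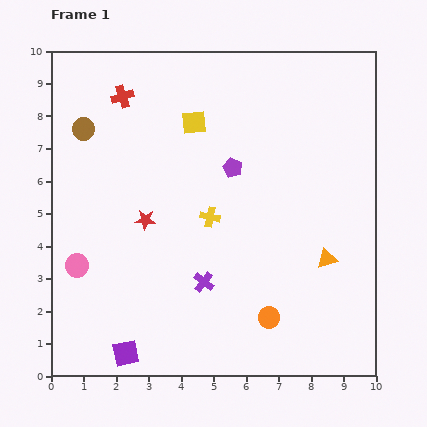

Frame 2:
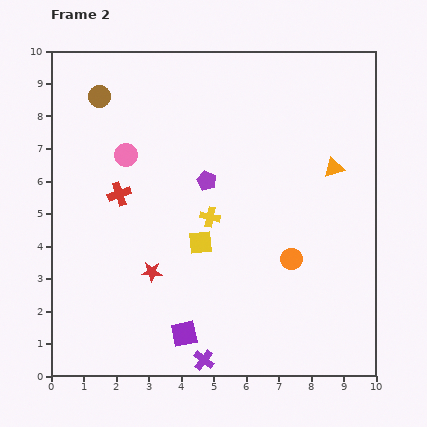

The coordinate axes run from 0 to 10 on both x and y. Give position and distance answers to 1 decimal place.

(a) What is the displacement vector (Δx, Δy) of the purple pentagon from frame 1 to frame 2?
(-0.8, -0.4)

The purple pentagon was at (5.6, 6.4) in frame 1 and (4.8, 6.0) in frame 2.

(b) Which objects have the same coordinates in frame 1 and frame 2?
the yellow cross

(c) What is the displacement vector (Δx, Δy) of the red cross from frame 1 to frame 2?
(-0.1, -3.0)

The red cross was at (2.2, 8.6) in frame 1 and (2.1, 5.6) in frame 2.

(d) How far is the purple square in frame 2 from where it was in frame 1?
1.9

The purple square moved from (2.3, 0.7) to (4.1, 1.3), a distance of √(1.8² + 0.6²) ≈ 1.9.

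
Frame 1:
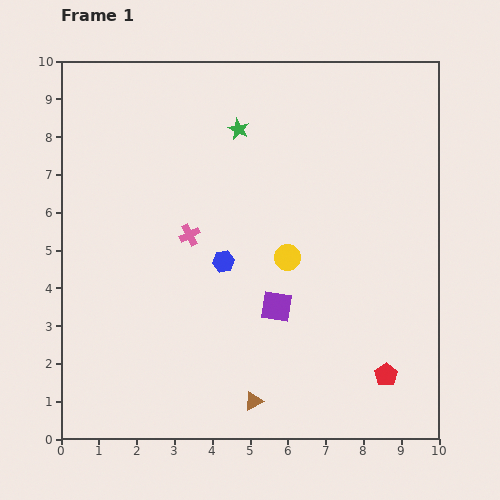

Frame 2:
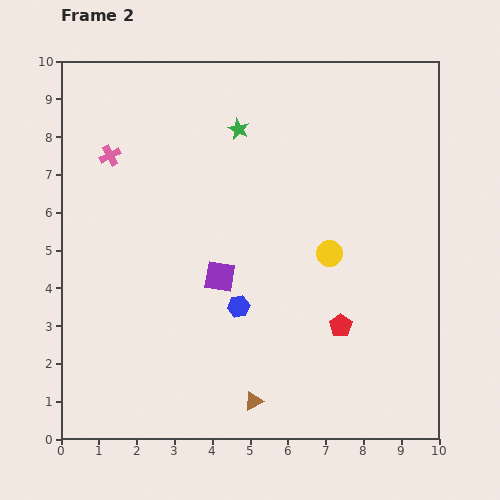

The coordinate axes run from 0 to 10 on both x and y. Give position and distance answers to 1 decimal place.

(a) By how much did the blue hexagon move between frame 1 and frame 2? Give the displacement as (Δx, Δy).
(0.4, -1.2)

The blue hexagon was at (4.3, 4.7) in frame 1 and (4.7, 3.5) in frame 2.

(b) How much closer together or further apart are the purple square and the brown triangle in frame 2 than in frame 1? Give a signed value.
+0.8

Distance in frame 1: 2.6. Distance in frame 2: 3.4.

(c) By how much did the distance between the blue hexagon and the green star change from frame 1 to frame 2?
+1.2

Distance in frame 1: 3.5. Distance in frame 2: 4.7.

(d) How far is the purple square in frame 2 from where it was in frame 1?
1.7

The purple square moved from (5.7, 3.5) to (4.2, 4.3), a distance of √(1.5² + 0.8²) ≈ 1.7.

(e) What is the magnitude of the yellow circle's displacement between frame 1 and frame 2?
1.1

The yellow circle moved from (6.0, 4.8) to (7.1, 4.9), a distance of √(1.1² + 0.1²) ≈ 1.1.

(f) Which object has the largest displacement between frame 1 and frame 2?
the pink cross

(moved 3.0; next 1.8)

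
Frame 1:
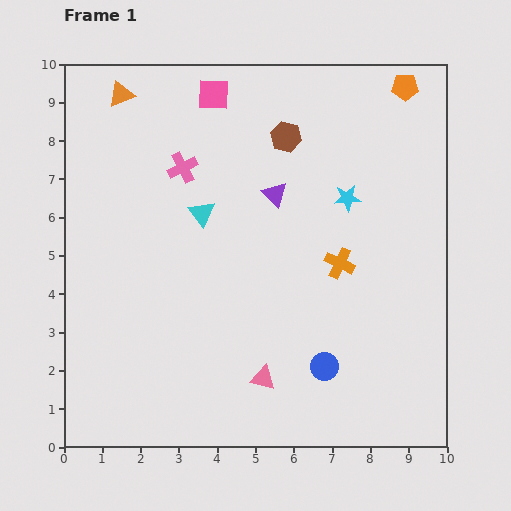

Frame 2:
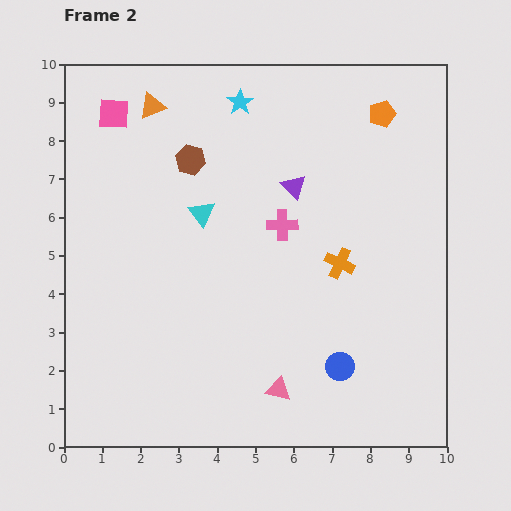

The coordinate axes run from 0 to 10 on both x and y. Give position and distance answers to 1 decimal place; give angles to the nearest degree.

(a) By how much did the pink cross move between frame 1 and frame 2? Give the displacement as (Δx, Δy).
(2.6, -1.5)

The pink cross was at (3.1, 7.3) in frame 1 and (5.7, 5.8) in frame 2.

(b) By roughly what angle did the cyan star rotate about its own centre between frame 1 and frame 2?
29° counter-clockwise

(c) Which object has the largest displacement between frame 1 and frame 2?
the cyan star

(moved 3.8; next 3.0)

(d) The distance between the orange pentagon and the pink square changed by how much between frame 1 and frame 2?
+2.0

Distance in frame 1: 5.0. Distance in frame 2: 7.0.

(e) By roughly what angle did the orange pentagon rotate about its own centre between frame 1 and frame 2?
16° counter-clockwise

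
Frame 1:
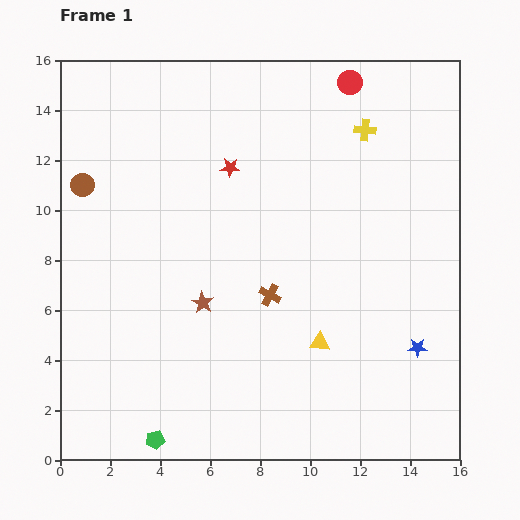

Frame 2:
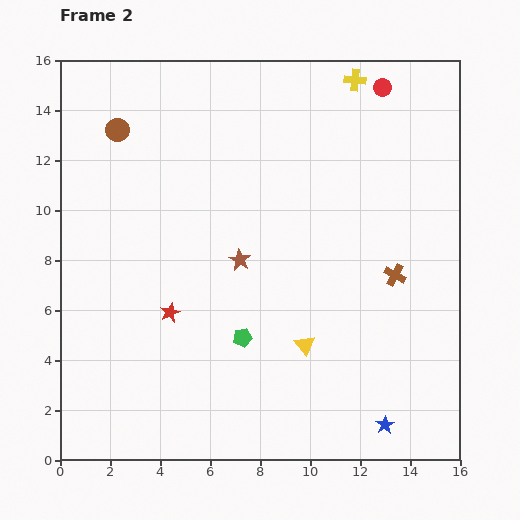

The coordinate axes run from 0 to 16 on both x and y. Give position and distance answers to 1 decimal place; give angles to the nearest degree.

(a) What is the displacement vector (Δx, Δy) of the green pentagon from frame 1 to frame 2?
(3.5, 4.1)

The green pentagon was at (3.8, 0.8) in frame 1 and (7.3, 4.9) in frame 2.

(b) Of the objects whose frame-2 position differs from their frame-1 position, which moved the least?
the yellow triangle

(moved 0.6)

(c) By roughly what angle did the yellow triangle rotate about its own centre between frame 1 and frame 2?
47° clockwise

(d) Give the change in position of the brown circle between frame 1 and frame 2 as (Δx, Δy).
(1.4, 2.2)

The brown circle was at (0.9, 11.0) in frame 1 and (2.3, 13.2) in frame 2.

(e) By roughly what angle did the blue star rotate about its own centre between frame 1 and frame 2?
31° counter-clockwise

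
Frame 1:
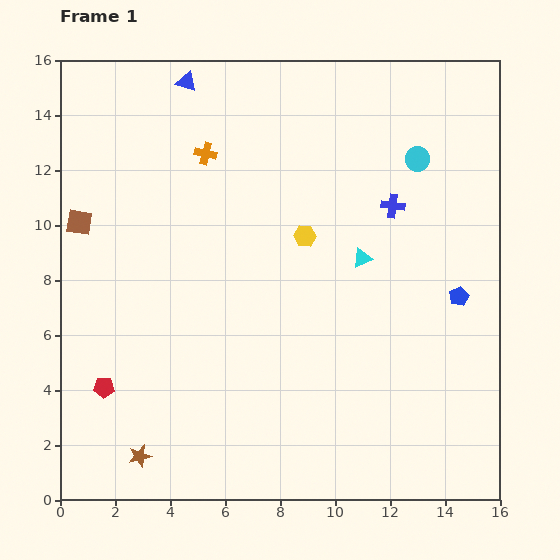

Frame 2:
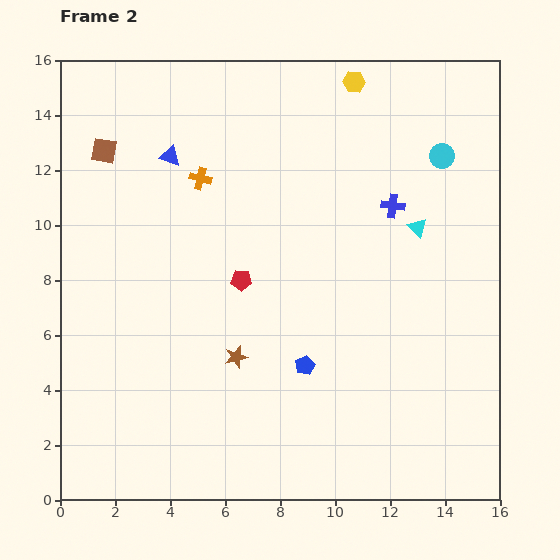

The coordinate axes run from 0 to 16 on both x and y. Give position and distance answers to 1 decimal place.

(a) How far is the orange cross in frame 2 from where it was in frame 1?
0.9

The orange cross moved from (5.3, 12.6) to (5.1, 11.7), a distance of √(0.2² + 0.9²) ≈ 0.9.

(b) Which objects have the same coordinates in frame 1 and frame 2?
the blue cross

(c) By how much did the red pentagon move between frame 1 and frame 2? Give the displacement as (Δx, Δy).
(5.0, 3.9)

The red pentagon was at (1.6, 4.1) in frame 1 and (6.6, 8.0) in frame 2.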